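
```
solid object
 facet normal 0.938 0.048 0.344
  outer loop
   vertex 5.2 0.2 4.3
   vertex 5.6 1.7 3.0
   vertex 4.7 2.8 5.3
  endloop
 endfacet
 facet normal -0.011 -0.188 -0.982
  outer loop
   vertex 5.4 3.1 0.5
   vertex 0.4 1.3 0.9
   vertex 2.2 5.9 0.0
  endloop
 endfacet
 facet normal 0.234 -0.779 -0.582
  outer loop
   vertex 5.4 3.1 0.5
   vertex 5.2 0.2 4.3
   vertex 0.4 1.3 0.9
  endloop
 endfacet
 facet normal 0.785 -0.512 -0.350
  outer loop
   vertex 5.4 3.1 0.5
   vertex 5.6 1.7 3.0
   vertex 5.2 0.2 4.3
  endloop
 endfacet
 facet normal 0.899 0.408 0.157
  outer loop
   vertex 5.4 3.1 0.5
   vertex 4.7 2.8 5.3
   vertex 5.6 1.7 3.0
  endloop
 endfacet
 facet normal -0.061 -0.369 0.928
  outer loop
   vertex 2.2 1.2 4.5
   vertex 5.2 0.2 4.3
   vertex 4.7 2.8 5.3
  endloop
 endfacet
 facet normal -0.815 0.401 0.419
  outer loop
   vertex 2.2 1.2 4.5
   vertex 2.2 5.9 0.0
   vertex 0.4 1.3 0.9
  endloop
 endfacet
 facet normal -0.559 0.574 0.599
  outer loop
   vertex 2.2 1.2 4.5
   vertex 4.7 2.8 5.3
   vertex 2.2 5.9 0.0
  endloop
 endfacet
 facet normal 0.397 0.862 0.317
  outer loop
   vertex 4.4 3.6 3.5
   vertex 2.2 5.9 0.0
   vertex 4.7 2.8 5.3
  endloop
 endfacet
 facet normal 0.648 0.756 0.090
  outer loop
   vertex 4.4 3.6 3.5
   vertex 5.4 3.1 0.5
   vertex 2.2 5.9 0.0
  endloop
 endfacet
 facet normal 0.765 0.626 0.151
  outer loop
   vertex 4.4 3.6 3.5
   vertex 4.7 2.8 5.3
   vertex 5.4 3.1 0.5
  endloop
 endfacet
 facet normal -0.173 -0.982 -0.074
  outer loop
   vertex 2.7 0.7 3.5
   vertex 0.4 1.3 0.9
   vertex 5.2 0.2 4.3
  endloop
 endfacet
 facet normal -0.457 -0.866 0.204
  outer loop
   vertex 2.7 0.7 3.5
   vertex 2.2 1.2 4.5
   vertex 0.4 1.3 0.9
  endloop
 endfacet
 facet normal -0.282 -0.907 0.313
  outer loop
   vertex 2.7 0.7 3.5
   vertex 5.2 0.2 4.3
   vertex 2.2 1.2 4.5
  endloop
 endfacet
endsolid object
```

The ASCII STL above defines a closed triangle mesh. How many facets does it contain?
14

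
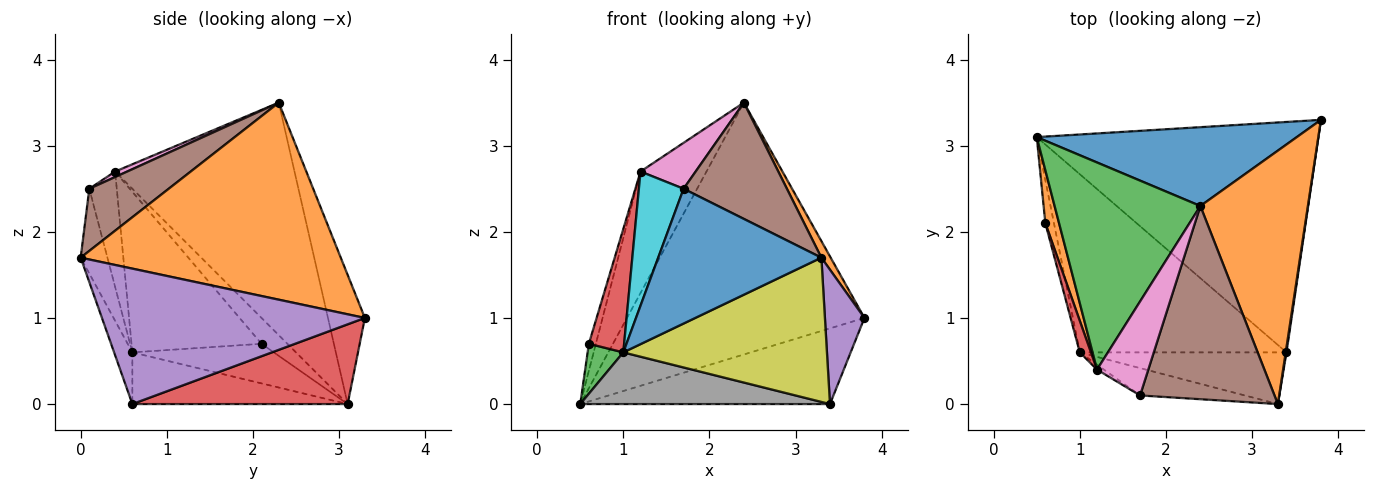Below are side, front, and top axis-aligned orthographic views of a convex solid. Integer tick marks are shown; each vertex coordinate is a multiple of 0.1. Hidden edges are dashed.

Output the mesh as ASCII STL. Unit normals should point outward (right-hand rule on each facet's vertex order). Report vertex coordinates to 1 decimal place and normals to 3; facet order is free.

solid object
 facet normal -0.147 0.944 0.295
  outer loop
   vertex 2.4 2.3 3.5
   vertex 3.8 3.3 1.0
   vertex 0.5 3.1 0.0
  endloop
 endfacet
 facet normal 0.877 -0.031 0.479
  outer loop
   vertex 2.4 2.3 3.5
   vertex 3.3 0.0 1.7
   vertex 3.8 3.3 1.0
  endloop
 endfacet
 facet normal -0.809 0.297 0.507
  outer loop
   vertex 1.2 0.4 2.7
   vertex 2.4 2.3 3.5
   vertex 0.5 3.1 0.0
  endloop
 endfacet
 facet normal 0.260 0.301 -0.917
  outer loop
   vertex 3.4 0.6 0.0
   vertex 0.5 3.1 0.0
   vertex 3.8 3.3 1.0
  endloop
 endfacet
 facet normal 0.989 -0.149 0.006
  outer loop
   vertex 3.4 0.6 0.0
   vertex 3.8 3.3 1.0
   vertex 3.3 0.0 1.7
  endloop
 endfacet
 facet normal 0.368 -0.479 0.797
  outer loop
   vertex 1.7 0.1 2.5
   vertex 3.3 0.0 1.7
   vertex 2.4 2.3 3.5
  endloop
 endfacet
 facet normal 0.096 -0.437 0.894
  outer loop
   vertex 1.7 0.1 2.5
   vertex 2.4 2.3 3.5
   vertex 1.2 0.4 2.7
  endloop
 endfacet
 facet normal -0.233 -0.271 -0.934
  outer loop
   vertex 1.0 0.6 0.6
   vertex 0.5 3.1 0.0
   vertex 3.4 0.6 0.0
  endloop
 endfacet
 facet normal -0.084 -0.938 -0.336
  outer loop
   vertex 1.0 0.6 0.6
   vertex 3.4 0.6 0.0
   vertex 3.3 0.0 1.7
  endloop
 endfacet
 facet normal -0.523 -0.852 -0.031
  outer loop
   vertex 1.0 0.6 0.6
   vertex 1.7 0.1 2.5
   vertex 1.2 0.4 2.7
  endloop
 endfacet
 facet normal -0.159 -0.968 -0.196
  outer loop
   vertex 1.0 0.6 0.6
   vertex 3.3 0.0 1.7
   vertex 1.7 0.1 2.5
  endloop
 endfacet
 facet normal -0.859 0.233 0.456
  outer loop
   vertex 0.6 2.1 0.7
   vertex 1.2 0.4 2.7
   vertex 0.5 3.1 0.0
  endloop
 endfacet
 facet normal -0.949 -0.239 -0.206
  outer loop
   vertex 0.6 2.1 0.7
   vertex 0.5 3.1 0.0
   vertex 1.0 0.6 0.6
  endloop
 endfacet
 facet normal -0.963 -0.261 0.067
  outer loop
   vertex 0.6 2.1 0.7
   vertex 1.0 0.6 0.6
   vertex 1.2 0.4 2.7
  endloop
 endfacet
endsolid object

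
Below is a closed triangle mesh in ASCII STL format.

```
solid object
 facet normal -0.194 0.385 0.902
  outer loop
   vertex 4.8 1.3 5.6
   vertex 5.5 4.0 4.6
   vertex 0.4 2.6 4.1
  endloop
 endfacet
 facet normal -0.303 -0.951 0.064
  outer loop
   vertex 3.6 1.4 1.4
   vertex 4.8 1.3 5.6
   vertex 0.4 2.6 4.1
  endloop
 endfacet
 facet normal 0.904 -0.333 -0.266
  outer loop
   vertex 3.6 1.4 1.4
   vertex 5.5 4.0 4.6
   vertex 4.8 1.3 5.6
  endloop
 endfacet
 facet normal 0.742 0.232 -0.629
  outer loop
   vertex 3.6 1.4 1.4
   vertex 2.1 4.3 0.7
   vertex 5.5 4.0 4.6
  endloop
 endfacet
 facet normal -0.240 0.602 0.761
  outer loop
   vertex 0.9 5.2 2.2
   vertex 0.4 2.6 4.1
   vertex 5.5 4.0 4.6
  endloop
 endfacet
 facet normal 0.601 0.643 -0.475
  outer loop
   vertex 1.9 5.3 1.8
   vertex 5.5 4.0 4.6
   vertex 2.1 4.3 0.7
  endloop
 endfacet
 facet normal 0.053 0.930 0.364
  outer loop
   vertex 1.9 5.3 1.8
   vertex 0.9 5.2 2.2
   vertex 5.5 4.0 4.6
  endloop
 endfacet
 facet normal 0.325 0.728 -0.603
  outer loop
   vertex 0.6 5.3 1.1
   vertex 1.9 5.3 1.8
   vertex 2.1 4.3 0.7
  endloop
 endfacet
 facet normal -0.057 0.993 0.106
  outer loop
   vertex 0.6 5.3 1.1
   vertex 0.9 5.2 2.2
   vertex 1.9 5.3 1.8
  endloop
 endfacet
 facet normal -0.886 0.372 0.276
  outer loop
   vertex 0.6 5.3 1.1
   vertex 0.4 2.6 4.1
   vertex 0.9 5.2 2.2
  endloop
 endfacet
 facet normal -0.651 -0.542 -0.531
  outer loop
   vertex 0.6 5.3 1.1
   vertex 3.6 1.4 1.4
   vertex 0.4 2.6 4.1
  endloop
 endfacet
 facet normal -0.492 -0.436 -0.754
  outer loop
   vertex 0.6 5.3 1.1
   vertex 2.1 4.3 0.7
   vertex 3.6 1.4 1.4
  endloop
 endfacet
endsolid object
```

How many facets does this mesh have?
12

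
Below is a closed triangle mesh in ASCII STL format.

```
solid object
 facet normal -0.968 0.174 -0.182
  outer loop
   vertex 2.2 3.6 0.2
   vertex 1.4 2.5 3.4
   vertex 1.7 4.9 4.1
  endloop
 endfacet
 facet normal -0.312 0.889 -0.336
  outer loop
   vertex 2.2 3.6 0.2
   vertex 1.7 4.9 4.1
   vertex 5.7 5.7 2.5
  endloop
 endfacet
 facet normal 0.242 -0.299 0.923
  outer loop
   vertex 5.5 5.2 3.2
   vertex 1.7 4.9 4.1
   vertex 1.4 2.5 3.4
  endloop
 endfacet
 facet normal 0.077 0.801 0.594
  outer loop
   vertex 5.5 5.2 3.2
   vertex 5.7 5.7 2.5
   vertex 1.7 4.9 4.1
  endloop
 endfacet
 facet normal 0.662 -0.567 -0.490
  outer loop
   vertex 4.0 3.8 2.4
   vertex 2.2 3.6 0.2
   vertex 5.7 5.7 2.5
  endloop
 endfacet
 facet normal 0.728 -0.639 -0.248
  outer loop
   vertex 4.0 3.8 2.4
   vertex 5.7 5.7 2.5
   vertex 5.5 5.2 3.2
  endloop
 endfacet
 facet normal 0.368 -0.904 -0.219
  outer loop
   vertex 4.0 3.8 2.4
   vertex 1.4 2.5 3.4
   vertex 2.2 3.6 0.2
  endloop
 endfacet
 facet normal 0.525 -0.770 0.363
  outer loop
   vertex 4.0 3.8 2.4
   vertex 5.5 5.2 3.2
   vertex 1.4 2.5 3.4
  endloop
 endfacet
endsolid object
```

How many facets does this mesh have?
8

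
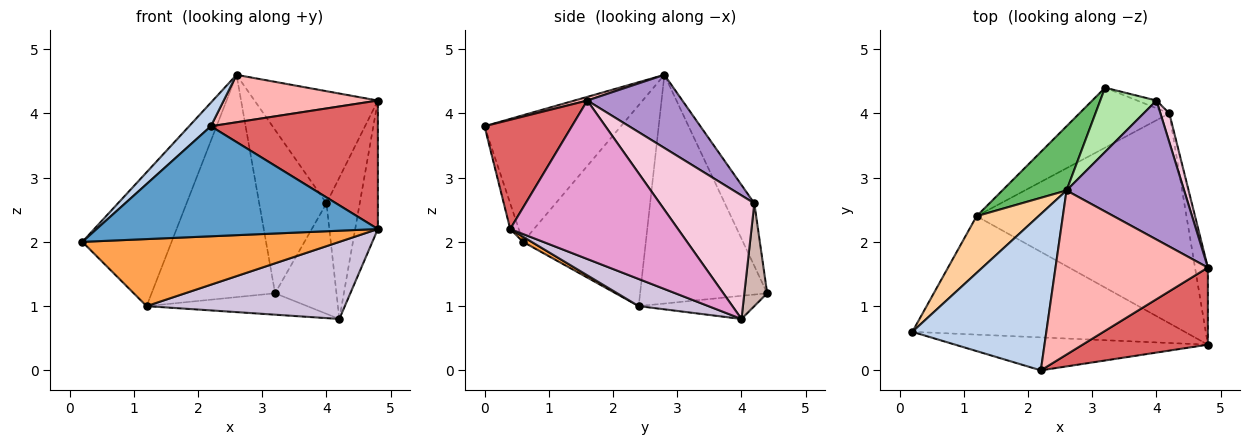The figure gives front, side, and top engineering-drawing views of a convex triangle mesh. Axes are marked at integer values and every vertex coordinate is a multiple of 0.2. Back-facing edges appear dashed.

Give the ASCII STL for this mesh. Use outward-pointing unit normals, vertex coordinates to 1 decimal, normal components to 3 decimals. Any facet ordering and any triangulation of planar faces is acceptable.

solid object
 facet normal -0.029 -0.958 -0.287
  outer loop
   vertex 2.2 0.0 3.8
   vertex 0.2 0.6 2.0
   vertex 4.8 0.4 2.2
  endloop
 endfacet
 facet normal -0.683 -0.109 0.722
  outer loop
   vertex 2.2 0.0 3.8
   vertex 2.6 2.8 4.6
   vertex 0.2 0.6 2.0
  endloop
 endfacet
 facet normal 0.016 -0.493 -0.870
  outer loop
   vertex 1.2 2.4 1.0
   vertex 4.8 0.4 2.2
   vertex 0.2 0.6 2.0
  endloop
 endfacet
 facet normal -0.785 0.570 0.242
  outer loop
   vertex 1.2 2.4 1.0
   vertex 0.2 0.6 2.0
   vertex 2.6 2.8 4.6
  endloop
 endfacet
 facet normal -0.703 0.683 0.197
  outer loop
   vertex 1.2 2.4 1.0
   vertex 2.6 2.8 4.6
   vertex 3.2 4.4 1.2
  endloop
 endfacet
 facet normal -0.378 0.862 0.339
  outer loop
   vertex 4.0 4.2 2.6
   vertex 3.2 4.4 1.2
   vertex 2.6 2.8 4.6
  endloop
 endfacet
 facet normal 0.409 -0.782 0.469
  outer loop
   vertex 4.8 1.6 4.2
   vertex 2.2 0.0 3.8
   vertex 4.8 0.4 2.2
  endloop
 endfacet
 facet normal 0.023 -0.278 0.960
  outer loop
   vertex 4.8 1.6 4.2
   vertex 2.6 2.8 4.6
   vertex 2.2 0.0 3.8
  endloop
 endfacet
 facet normal 0.436 0.565 0.701
  outer loop
   vertex 4.8 1.6 4.2
   vertex 4.0 4.2 2.6
   vertex 2.6 2.8 4.6
  endloop
 endfacet
 facet normal 0.120 -0.342 -0.932
  outer loop
   vertex 4.2 4.0 0.8
   vertex 4.8 0.4 2.2
   vertex 1.2 2.4 1.0
  endloop
 endfacet
 facet normal -0.235 0.327 -0.915
  outer loop
   vertex 4.2 4.0 0.8
   vertex 1.2 2.4 1.0
   vertex 3.2 4.4 1.2
  endloop
 endfacet
 facet normal 0.348 0.935 -0.065
  outer loop
   vertex 4.2 4.0 0.8
   vertex 3.2 4.4 1.2
   vertex 4.0 4.2 2.6
  endloop
 endfacet
 facet normal 0.988 0.133 -0.080
  outer loop
   vertex 4.2 4.0 0.8
   vertex 4.8 1.6 4.2
   vertex 4.8 0.4 2.2
  endloop
 endfacet
 facet normal 0.941 0.331 0.068
  outer loop
   vertex 4.2 4.0 0.8
   vertex 4.0 4.2 2.6
   vertex 4.8 1.6 4.2
  endloop
 endfacet
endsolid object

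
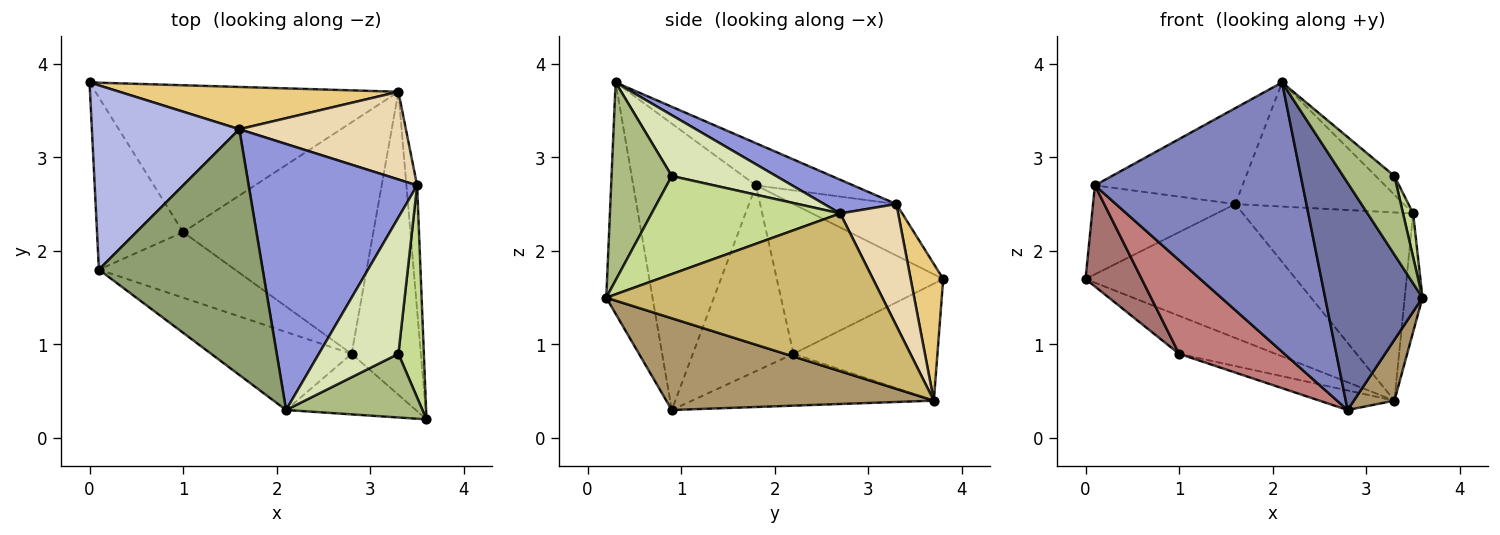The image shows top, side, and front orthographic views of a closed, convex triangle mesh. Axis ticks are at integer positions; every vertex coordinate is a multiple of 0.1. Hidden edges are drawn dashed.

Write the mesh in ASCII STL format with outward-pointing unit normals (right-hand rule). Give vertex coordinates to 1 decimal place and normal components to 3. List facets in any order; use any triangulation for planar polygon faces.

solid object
 facet normal -0.417 -0.878 -0.234
  outer loop
   vertex 2.8 0.9 0.3
   vertex 3.6 0.2 1.5
   vertex 2.1 0.3 3.8
  endloop
 endfacet
 facet normal -0.494 -0.835 -0.242
  outer loop
   vertex 0.1 1.8 2.7
   vertex 2.8 0.9 0.3
   vertex 2.1 0.3 3.8
  endloop
 endfacet
 facet normal 0.178 0.416 0.892
  outer loop
   vertex 1.6 3.3 2.5
   vertex 2.1 0.3 3.8
   vertex 3.5 2.7 2.4
  endloop
 endfacet
 facet normal -0.300 0.415 0.859
  outer loop
   vertex 1.6 3.3 2.5
   vertex 0.0 3.8 1.7
   vertex 0.1 1.8 2.7
  endloop
 endfacet
 facet normal -0.233 0.354 0.906
  outer loop
   vertex 1.6 3.3 2.5
   vertex 0.1 1.8 2.7
   vertex 2.1 0.3 3.8
  endloop
 endfacet
 facet normal 0.674 -0.574 0.465
  outer loop
   vertex 3.3 0.9 2.8
   vertex 2.1 0.3 3.8
   vertex 3.6 0.2 1.5
  endloop
 endfacet
 facet normal 0.967 -0.052 0.251
  outer loop
   vertex 3.3 0.9 2.8
   vertex 3.6 0.2 1.5
   vertex 3.5 2.7 2.4
  endloop
 endfacet
 facet normal 0.604 0.108 0.790
  outer loop
   vertex 3.3 0.9 2.8
   vertex 3.5 2.7 2.4
   vertex 2.1 0.3 3.8
  endloop
 endfacet
 facet normal 0.792 -0.120 -0.598
  outer loop
   vertex 3.3 3.7 0.4
   vertex 3.6 0.2 1.5
   vertex 2.8 0.9 0.3
  endloop
 endfacet
 facet normal 0.996 0.064 -0.068
  outer loop
   vertex 3.3 3.7 0.4
   vertex 3.5 2.7 2.4
   vertex 3.6 0.2 1.5
  endloop
 endfacet
 facet normal 0.146 0.943 0.298
  outer loop
   vertex 3.3 3.7 0.4
   vertex 0.0 3.8 1.7
   vertex 1.6 3.3 2.5
  endloop
 endfacet
 facet normal 0.295 0.866 0.404
  outer loop
   vertex 3.3 3.7 0.4
   vertex 1.6 3.3 2.5
   vertex 3.5 2.7 2.4
  endloop
 endfacet
 facet normal -0.832 -0.281 -0.478
  outer loop
   vertex 1.0 2.2 0.9
   vertex 0.1 1.8 2.7
   vertex 0.0 3.8 1.7
  endloop
 endfacet
 facet normal -0.616 -0.645 -0.452
  outer loop
   vertex 1.0 2.2 0.9
   vertex 2.8 0.9 0.3
   vertex 0.1 1.8 2.7
  endloop
 endfacet
 facet normal -0.350 0.235 -0.907
  outer loop
   vertex 1.0 2.2 0.9
   vertex 0.0 3.8 1.7
   vertex 3.3 3.7 0.4
  endloop
 endfacet
 facet normal -0.262 0.081 -0.962
  outer loop
   vertex 1.0 2.2 0.9
   vertex 3.3 3.7 0.4
   vertex 2.8 0.9 0.3
  endloop
 endfacet
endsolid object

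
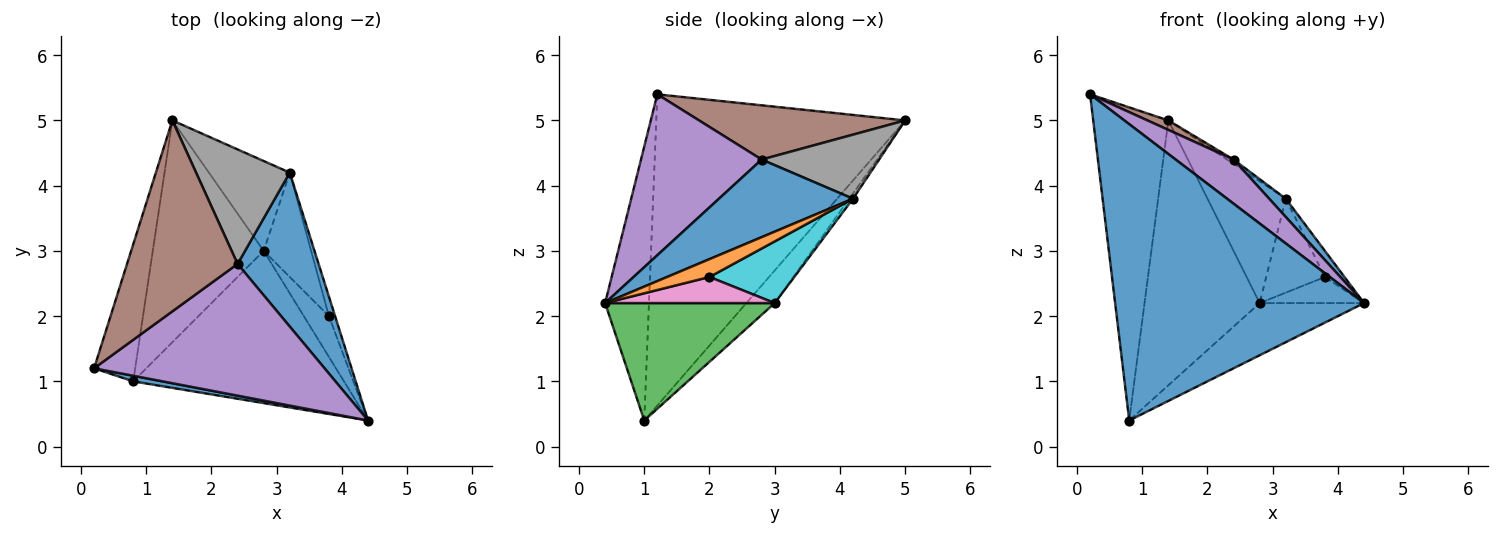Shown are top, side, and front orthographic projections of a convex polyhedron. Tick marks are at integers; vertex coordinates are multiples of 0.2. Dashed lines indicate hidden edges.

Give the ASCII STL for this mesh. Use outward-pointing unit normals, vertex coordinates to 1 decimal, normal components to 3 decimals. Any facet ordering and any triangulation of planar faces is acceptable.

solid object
 facet normal -0.173 -0.985 0.019
  outer loop
   vertex 0.8 1.0 0.4
   vertex 4.4 0.4 2.2
   vertex 0.2 1.2 5.4
  endloop
 endfacet
 facet normal -0.950 0.287 -0.125
  outer loop
   vertex 0.8 1.0 0.4
   vertex 0.2 1.2 5.4
   vertex 1.4 5.0 5.0
  endloop
 endfacet
 facet normal 0.466 0.287 -0.837
  outer loop
   vertex 2.8 3.0 2.2
   vertex 4.4 0.4 2.2
   vertex 0.8 1.0 0.4
  endloop
 endfacet
 facet normal -0.186 0.753 -0.631
  outer loop
   vertex 2.8 3.0 2.2
   vertex 0.8 1.0 0.4
   vertex 1.4 5.0 5.0
  endloop
 endfacet
 facet normal 0.552 -0.265 0.791
  outer loop
   vertex 2.4 2.8 4.4
   vertex 0.2 1.2 5.4
   vertex 4.4 0.4 2.2
  endloop
 endfacet
 facet normal 0.440 -0.045 0.897
  outer loop
   vertex 2.4 2.8 4.4
   vertex 1.4 5.0 5.0
   vertex 0.2 1.2 5.4
  endloop
 endfacet
 facet normal 0.659 0.405 -0.634
  outer loop
   vertex 3.8 2.0 2.6
   vertex 4.4 0.4 2.2
   vertex 2.8 3.0 2.2
  endloop
 endfacet
 facet normal 0.564 0.031 0.825
  outer loop
   vertex 3.2 4.2 3.8
   vertex 1.4 5.0 5.0
   vertex 2.4 2.8 4.4
  endloop
 endfacet
 facet normal -0.038 0.804 -0.593
  outer loop
   vertex 3.2 4.2 3.8
   vertex 2.8 3.0 2.2
   vertex 1.4 5.0 5.0
  endloop
 endfacet
 facet normal 0.695 0.481 -0.535
  outer loop
   vertex 3.2 4.2 3.8
   vertex 3.8 2.0 2.6
   vertex 2.8 3.0 2.2
  endloop
 endfacet
 facet normal 0.689 -0.085 0.720
  outer loop
   vertex 3.2 4.2 3.8
   vertex 2.4 2.8 4.4
   vertex 4.4 0.4 2.2
  endloop
 endfacet
 facet normal 0.866 0.400 -0.300
  outer loop
   vertex 3.2 4.2 3.8
   vertex 4.4 0.4 2.2
   vertex 3.8 2.0 2.6
  endloop
 endfacet
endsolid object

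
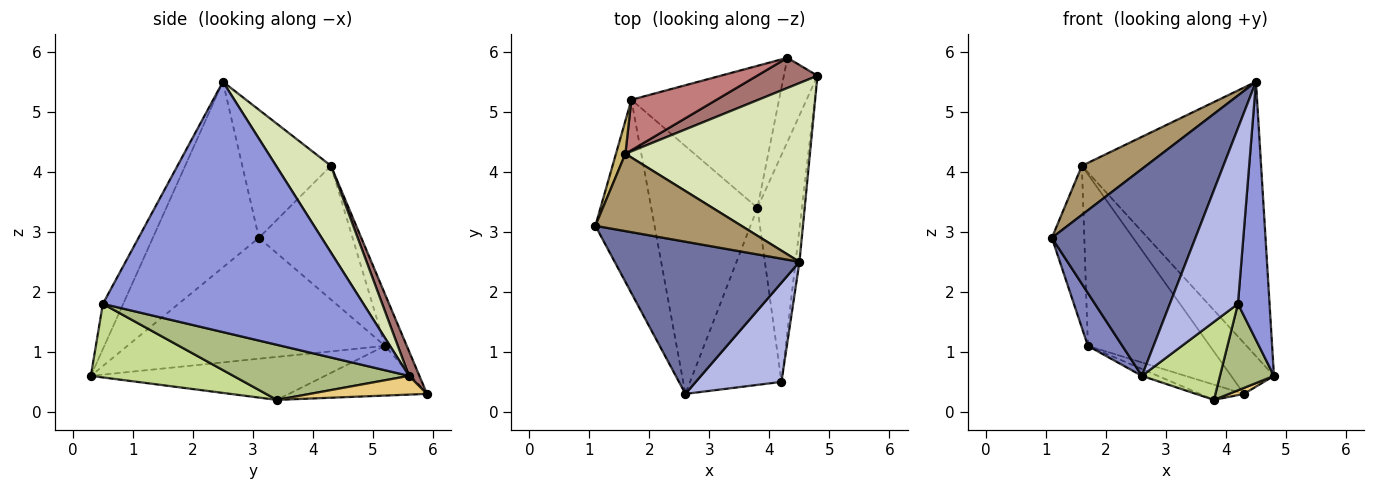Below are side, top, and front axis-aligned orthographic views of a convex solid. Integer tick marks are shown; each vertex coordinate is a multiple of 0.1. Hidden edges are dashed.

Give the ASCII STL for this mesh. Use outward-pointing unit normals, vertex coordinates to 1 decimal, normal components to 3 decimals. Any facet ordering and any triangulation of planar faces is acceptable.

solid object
 facet normal -0.511 -0.692 0.509
  outer loop
   vertex 4.5 2.5 5.5
   vertex 1.1 3.1 2.9
   vertex 2.6 0.3 0.6
  endloop
 endfacet
 facet normal -0.892 -0.119 -0.436
  outer loop
   vertex 1.7 5.2 1.1
   vertex 2.6 0.3 0.6
   vertex 1.1 3.1 2.9
  endloop
 endfacet
 facet normal 0.993 -0.120 -0.015
  outer loop
   vertex 4.2 0.5 1.8
   vertex 4.8 5.6 0.6
   vertex 4.5 2.5 5.5
  endloop
 endfacet
 facet normal -0.252 -0.843 0.476
  outer loop
   vertex 4.2 0.5 1.8
   vertex 4.5 2.5 5.5
   vertex 2.6 0.3 0.6
  endloop
 endfacet
 facet normal -0.375 0.026 -0.927
  outer loop
   vertex 3.8 3.4 0.2
   vertex 2.6 0.3 0.6
   vertex 1.7 5.2 1.1
  endloop
 endfacet
 facet normal 0.757 -0.233 -0.611
  outer loop
   vertex 3.8 3.4 0.2
   vertex 4.8 5.6 0.6
   vertex 4.2 0.5 1.8
  endloop
 endfacet
 facet normal 0.593 -0.325 -0.737
  outer loop
   vertex 3.8 3.4 0.2
   vertex 4.2 0.5 1.8
   vertex 2.6 0.3 0.6
  endloop
 endfacet
 facet normal 0.249 0.812 0.529
  outer loop
   vertex 1.6 4.3 4.1
   vertex 4.5 2.5 5.5
   vertex 4.8 5.6 0.6
  endloop
 endfacet
 facet normal -0.595 -0.431 0.679
  outer loop
   vertex 1.6 4.3 4.1
   vertex 1.1 3.1 2.9
   vertex 4.5 2.5 5.5
  endloop
 endfacet
 facet normal -0.943 0.326 0.066
  outer loop
   vertex 1.6 4.3 4.1
   vertex 1.7 5.2 1.1
   vertex 1.1 3.1 2.9
  endloop
 endfacet
 facet normal 0.486 -0.062 -0.872
  outer loop
   vertex 4.3 5.9 0.3
   vertex 4.8 5.6 0.6
   vertex 3.8 3.4 0.2
  endloop
 endfacet
 facet normal -0.317 0.101 -0.943
  outer loop
   vertex 4.3 5.9 0.3
   vertex 3.8 3.4 0.2
   vertex 1.7 5.2 1.1
  endloop
 endfacet
 facet normal 0.205 0.841 0.500
  outer loop
   vertex 4.3 5.9 0.3
   vertex 1.6 4.3 4.1
   vertex 4.8 5.6 0.6
  endloop
 endfacet
 facet normal -0.169 0.946 0.278
  outer loop
   vertex 4.3 5.9 0.3
   vertex 1.7 5.2 1.1
   vertex 1.6 4.3 4.1
  endloop
 endfacet
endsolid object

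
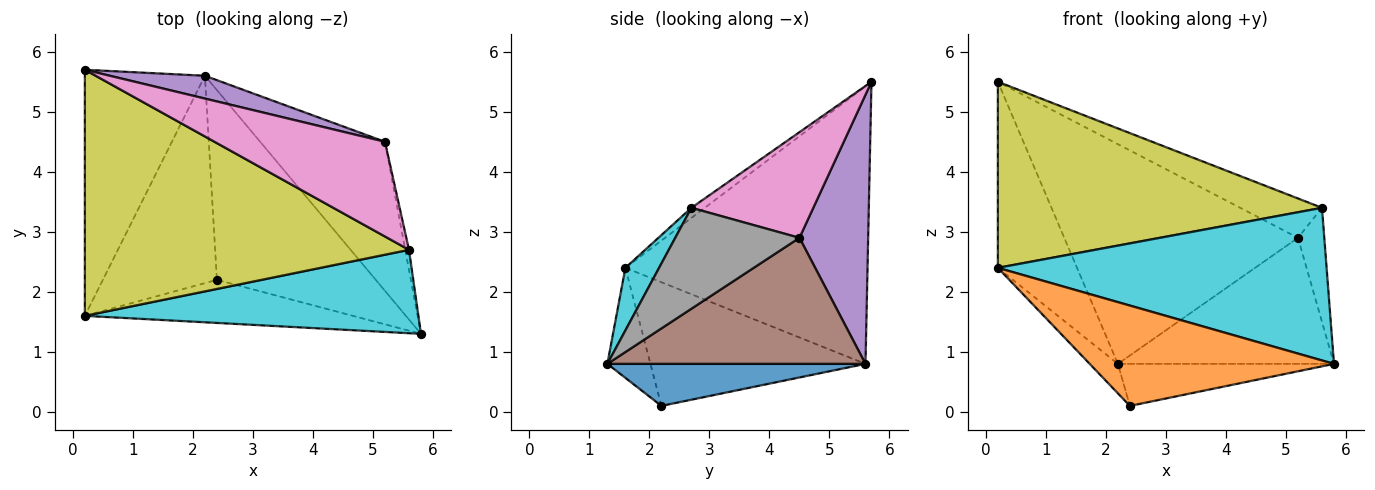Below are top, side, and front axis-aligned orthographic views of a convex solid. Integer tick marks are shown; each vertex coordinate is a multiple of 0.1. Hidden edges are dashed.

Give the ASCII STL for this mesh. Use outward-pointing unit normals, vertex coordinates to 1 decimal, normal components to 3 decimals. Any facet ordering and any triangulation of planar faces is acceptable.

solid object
 facet normal 0.250 0.209 -0.945
  outer loop
   vertex 2.2 5.6 0.8
   vertex 5.8 1.3 0.8
   vertex 2.4 2.2 0.1
  endloop
 endfacet
 facet normal -0.160 -0.907 -0.390
  outer loop
   vertex 0.2 1.6 2.4
   vertex 2.4 2.2 0.1
   vertex 5.8 1.3 0.8
  endloop
 endfacet
 facet normal -0.879 0.287 -0.380
  outer loop
   vertex 0.2 1.6 2.4
   vertex 0.2 5.7 5.5
   vertex 2.2 5.6 0.8
  endloop
 endfacet
 facet normal -0.732 0.096 -0.675
  outer loop
   vertex 0.2 1.6 2.4
   vertex 2.2 5.6 0.8
   vertex 2.4 2.2 0.1
  endloop
 endfacet
 facet normal 0.281 0.955 0.099
  outer loop
   vertex 5.2 4.5 2.9
   vertex 2.2 5.6 0.8
   vertex 0.2 5.7 5.5
  endloop
 endfacet
 facet normal 0.611 0.511 -0.605
  outer loop
   vertex 5.2 4.5 2.9
   vertex 5.8 1.3 0.8
   vertex 2.2 5.6 0.8
  endloop
 endfacet
 facet normal 0.497 0.333 0.801
  outer loop
   vertex 5.6 2.7 3.4
   vertex 5.2 4.5 2.9
   vertex 0.2 5.7 5.5
  endloop
 endfacet
 facet normal 0.978 0.207 -0.036
  outer loop
   vertex 5.6 2.7 3.4
   vertex 5.8 1.3 0.8
   vertex 5.2 4.5 2.9
  endloop
 endfacet
 facet normal -0.025 -0.603 0.797
  outer loop
   vertex 5.6 2.7 3.4
   vertex 0.2 5.7 5.5
   vertex 0.2 1.6 2.4
  endloop
 endfacet
 facet normal 0.090 -0.874 0.478
  outer loop
   vertex 5.6 2.7 3.4
   vertex 0.2 1.6 2.4
   vertex 5.8 1.3 0.8
  endloop
 endfacet
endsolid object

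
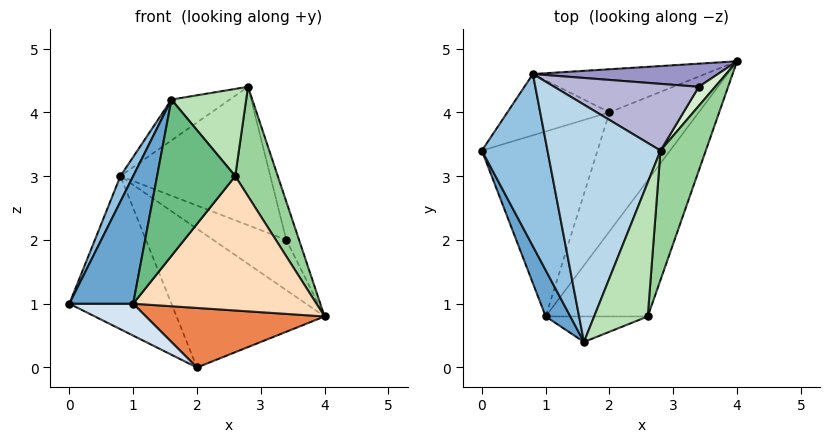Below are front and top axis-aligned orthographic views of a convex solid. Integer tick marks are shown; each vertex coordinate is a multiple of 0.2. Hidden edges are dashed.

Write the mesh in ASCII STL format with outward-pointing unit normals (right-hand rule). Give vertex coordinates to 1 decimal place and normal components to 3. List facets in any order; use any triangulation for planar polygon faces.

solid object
 facet normal -0.926 -0.356 0.129
  outer loop
   vertex 1.0 0.8 1.0
   vertex 1.6 0.4 4.2
   vertex 0.0 3.4 1.0
  endloop
 endfacet
 facet normal -0.914 -0.059 0.401
  outer loop
   vertex 0.8 4.6 3.0
   vertex 0.0 3.4 1.0
   vertex 1.6 0.4 4.2
  endloop
 endfacet
 facet normal -0.507 0.146 0.849
  outer loop
   vertex 0.8 4.6 3.0
   vertex 1.6 0.4 4.2
   vertex 2.8 3.4 4.4
  endloop
 endfacet
 facet normal -0.404 -0.155 -0.901
  outer loop
   vertex 2.0 4.0 0.0
   vertex 1.0 0.8 1.0
   vertex 0.0 3.4 1.0
  endloop
 endfacet
 facet normal 0.473 -0.394 -0.788
  outer loop
   vertex 2.0 4.0 0.0
   vertex 4.0 4.8 0.8
   vertex 1.0 0.8 1.0
  endloop
 endfacet
 facet normal -0.421 0.842 -0.337
  outer loop
   vertex 2.0 4.0 0.0
   vertex 0.0 3.4 1.0
   vertex 0.8 4.6 3.0
  endloop
 endfacet
 facet normal -0.255 0.924 -0.287
  outer loop
   vertex 2.0 4.0 0.0
   vertex 0.8 4.6 3.0
   vertex 4.0 4.8 0.8
  endloop
 endfacet
 facet normal 0.665 -0.525 -0.532
  outer loop
   vertex 2.6 0.8 3.0
   vertex 1.0 0.8 1.0
   vertex 4.0 4.8 0.8
  endloop
 endfacet
 facet normal 0.197 -0.968 -0.158
  outer loop
   vertex 2.6 0.8 3.0
   vertex 1.6 0.4 4.2
   vertex 1.0 0.8 1.0
  endloop
 endfacet
 facet normal 0.950 -0.201 0.238
  outer loop
   vertex 2.6 0.8 3.0
   vertex 4.0 4.8 0.8
   vertex 2.8 3.4 4.4
  endloop
 endfacet
 facet normal 0.774 -0.345 0.530
  outer loop
   vertex 2.6 0.8 3.0
   vertex 2.8 3.4 4.4
   vertex 1.6 0.4 4.2
  endloop
 endfacet
 facet normal 0.286 0.857 0.429
  outer loop
   vertex 3.4 4.4 2.0
   vertex 2.8 3.4 4.4
   vertex 4.0 4.8 0.8
  endloop
 endfacet
 facet normal 0.225 0.885 0.407
  outer loop
   vertex 3.4 4.4 2.0
   vertex 4.0 4.8 0.8
   vertex 0.8 4.6 3.0
  endloop
 endfacet
 facet normal 0.230 0.877 0.423
  outer loop
   vertex 3.4 4.4 2.0
   vertex 0.8 4.6 3.0
   vertex 2.8 3.4 4.4
  endloop
 endfacet
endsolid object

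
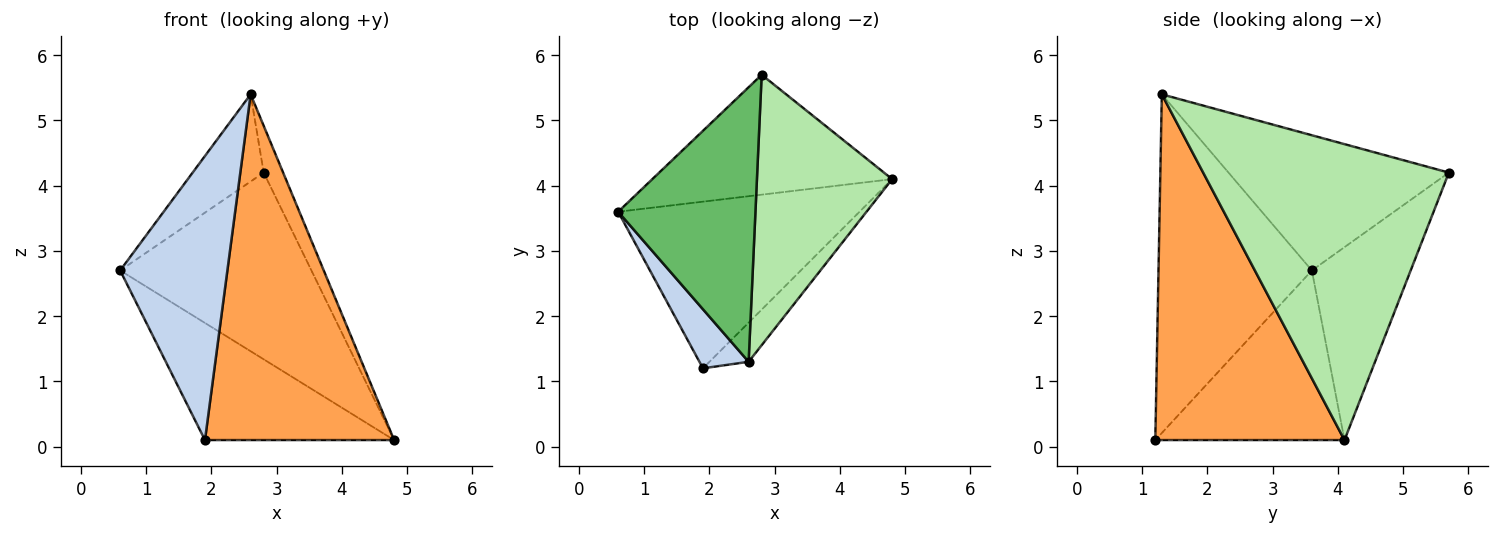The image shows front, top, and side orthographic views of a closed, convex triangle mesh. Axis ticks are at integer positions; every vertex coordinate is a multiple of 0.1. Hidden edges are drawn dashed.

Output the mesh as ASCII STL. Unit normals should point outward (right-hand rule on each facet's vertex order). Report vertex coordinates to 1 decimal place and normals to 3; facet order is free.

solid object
 facet normal -0.498 0.498 -0.709
  outer loop
   vertex 1.9 1.2 0.1
   vertex 0.6 3.6 2.7
   vertex 4.8 4.1 0.1
  endloop
 endfacet
 facet normal -0.814 -0.569 0.118
  outer loop
   vertex 2.6 1.3 5.4
   vertex 0.6 3.6 2.7
   vertex 1.9 1.2 0.1
  endloop
 endfacet
 facet normal 0.705 -0.705 -0.080
  outer loop
   vertex 2.6 1.3 5.4
   vertex 1.9 1.2 0.1
   vertex 4.8 4.1 0.1
  endloop
 endfacet
 facet normal -0.399 0.772 -0.496
  outer loop
   vertex 2.8 5.7 4.2
   vertex 4.8 4.1 0.1
   vertex 0.6 3.6 2.7
  endloop
 endfacet
 facet normal -0.684 0.221 0.695
  outer loop
   vertex 2.8 5.7 4.2
   vertex 0.6 3.6 2.7
   vertex 2.6 1.3 5.4
  endloop
 endfacet
 facet normal 0.907 0.072 0.415
  outer loop
   vertex 2.8 5.7 4.2
   vertex 2.6 1.3 5.4
   vertex 4.8 4.1 0.1
  endloop
 endfacet
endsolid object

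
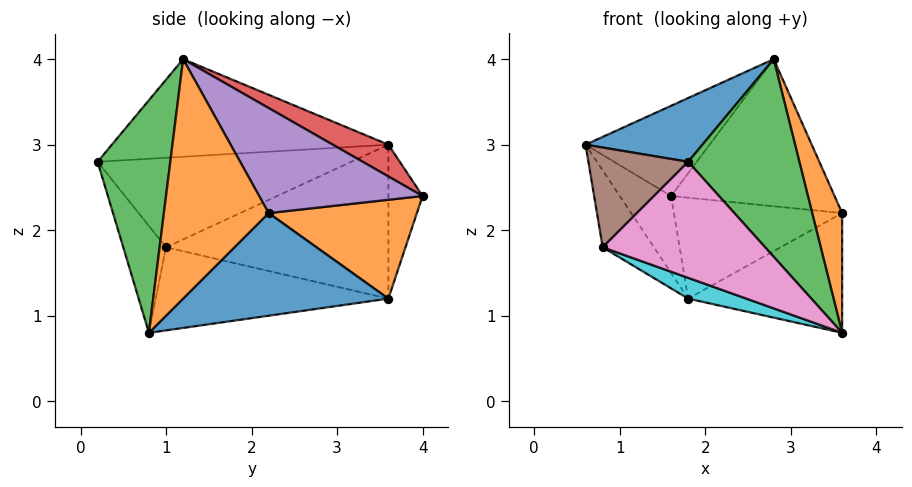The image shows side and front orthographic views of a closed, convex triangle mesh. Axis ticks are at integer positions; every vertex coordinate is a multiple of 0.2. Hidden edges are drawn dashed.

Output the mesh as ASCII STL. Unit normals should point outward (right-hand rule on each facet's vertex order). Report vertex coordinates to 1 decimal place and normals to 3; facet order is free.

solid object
 facet normal -0.622 -0.263 0.737
  outer loop
   vertex 2.8 1.2 4.0
   vertex 0.6 3.6 3.0
   vertex 1.8 0.2 2.8
  endloop
 endfacet
 facet normal 0.927 -0.265 0.265
  outer loop
   vertex 3.6 0.8 0.8
   vertex 3.6 2.2 2.2
   vertex 2.8 1.2 4.0
  endloop
 endfacet
 facet normal 0.532 -0.814 0.235
  outer loop
   vertex 3.6 0.8 0.8
   vertex 2.8 1.2 4.0
   vertex 1.8 0.2 2.8
  endloop
 endfacet
 facet normal 0.251 0.559 0.790
  outer loop
   vertex 1.6 4.0 2.4
   vertex 0.6 3.6 3.0
   vertex 2.8 1.2 4.0
  endloop
 endfacet
 facet normal 0.577 0.577 0.577
  outer loop
   vertex 1.6 4.0 2.4
   vertex 2.8 1.2 4.0
   vertex 3.6 2.2 2.2
  endloop
 endfacet
 facet normal -0.785 -0.309 0.538
  outer loop
   vertex 0.8 1.0 1.8
   vertex 1.8 0.2 2.8
   vertex 0.6 3.6 3.0
  endloop
 endfacet
 facet normal -0.226 -0.858 -0.461
  outer loop
   vertex 0.8 1.0 1.8
   vertex 3.6 0.8 0.8
   vertex 1.8 0.2 2.8
  endloop
 endfacet
 facet normal -0.520 0.780 -0.347
  outer loop
   vertex 1.8 3.6 1.2
   vertex 0.6 3.6 3.0
   vertex 1.6 4.0 2.4
  endloop
 endfacet
 facet normal -0.817 0.189 -0.545
  outer loop
   vertex 1.8 3.6 1.2
   vertex 0.8 1.0 1.8
   vertex 0.6 3.6 3.0
  endloop
 endfacet
 facet normal -0.341 -0.085 -0.936
  outer loop
   vertex 1.8 3.6 1.2
   vertex 3.6 0.8 0.8
   vertex 0.8 1.0 1.8
  endloop
 endfacet
 facet normal 0.686 0.514 -0.514
  outer loop
   vertex 1.8 3.6 1.2
   vertex 3.6 2.2 2.2
   vertex 3.6 0.8 0.8
  endloop
 endfacet
 facet normal 0.655 0.743 -0.139
  outer loop
   vertex 1.8 3.6 1.2
   vertex 1.6 4.0 2.4
   vertex 3.6 2.2 2.2
  endloop
 endfacet
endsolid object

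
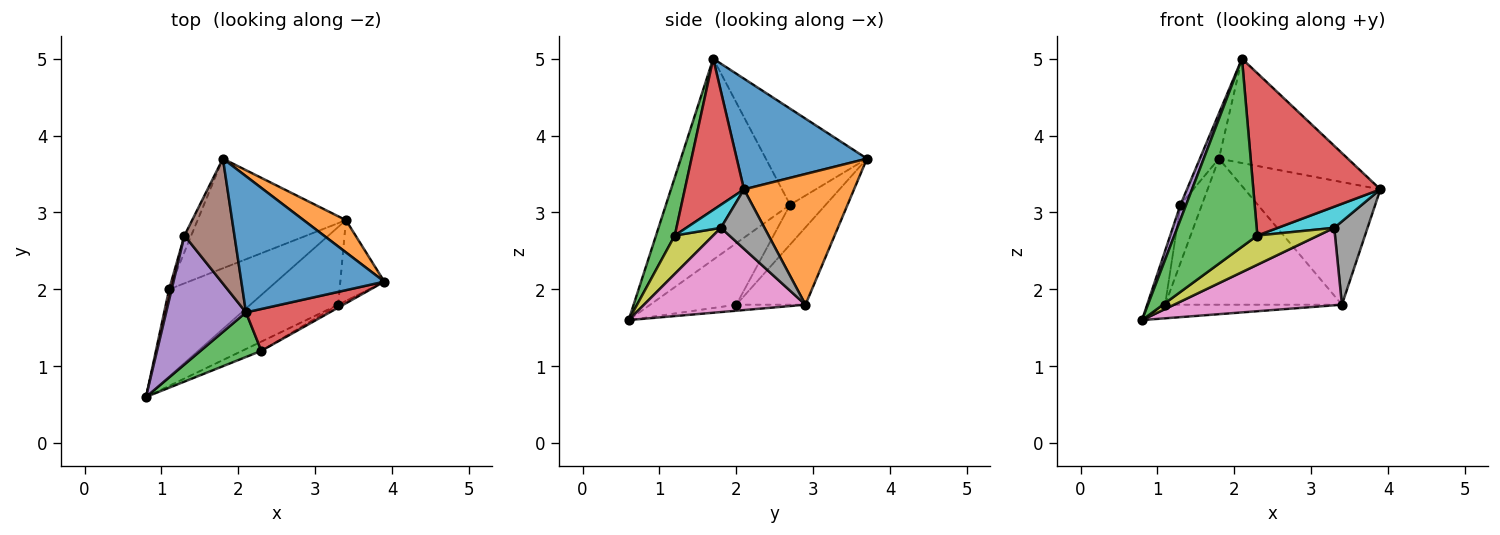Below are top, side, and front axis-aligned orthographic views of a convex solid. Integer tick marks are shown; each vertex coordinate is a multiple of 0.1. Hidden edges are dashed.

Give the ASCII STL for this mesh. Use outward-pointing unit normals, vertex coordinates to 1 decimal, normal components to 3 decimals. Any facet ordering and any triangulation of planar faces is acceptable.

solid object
 facet normal 0.524 0.518 0.676
  outer loop
   vertex 2.1 1.7 5.0
   vertex 3.9 2.1 3.3
   vertex 1.8 3.7 3.7
  endloop
 endfacet
 facet normal 0.618 0.761 0.200
  outer loop
   vertex 3.4 2.9 1.8
   vertex 1.8 3.7 3.7
   vertex 3.9 2.1 3.3
  endloop
 endfacet
 facet normal 0.215 -0.950 0.225
  outer loop
   vertex 2.3 1.2 2.7
   vertex 2.1 1.7 5.0
   vertex 0.8 0.6 1.6
  endloop
 endfacet
 facet normal 0.411 -0.883 0.228
  outer loop
   vertex 2.3 1.2 2.7
   vertex 3.9 2.1 3.3
   vertex 2.1 1.7 5.0
  endloop
 endfacet
 facet normal -0.929 -0.042 0.369
  outer loop
   vertex 1.3 2.7 3.1
   vertex 0.8 0.6 1.6
   vertex 2.1 1.7 5.0
  endloop
 endfacet
 facet normal -0.875 0.165 0.455
  outer loop
   vertex 1.3 2.7 3.1
   vertex 2.1 1.7 5.0
   vertex 1.8 3.7 3.7
  endloop
 endfacet
 facet normal 0.562 -0.584 -0.586
  outer loop
   vertex 3.3 1.8 2.8
   vertex 0.8 0.6 1.6
   vertex 3.4 2.9 1.8
  endloop
 endfacet
 facet normal 0.685 -0.523 -0.507
  outer loop
   vertex 3.3 1.8 2.8
   vertex 3.4 2.9 1.8
   vertex 3.9 2.1 3.3
  endloop
 endfacet
 facet normal 0.516 -0.817 -0.258
  outer loop
   vertex 3.3 1.8 2.8
   vertex 2.3 1.2 2.7
   vertex 0.8 0.6 1.6
  endloop
 endfacet
 facet normal 0.520 -0.847 -0.115
  outer loop
   vertex 3.3 1.8 2.8
   vertex 3.9 2.1 3.3
   vertex 2.3 1.2 2.7
  endloop
 endfacet
 facet normal -0.299 0.763 -0.573
  outer loop
   vertex 1.1 2.0 1.8
   vertex 1.8 3.7 3.7
   vertex 3.4 2.9 1.8
  endloop
 endfacet
 facet normal -0.848 0.511 -0.144
  outer loop
   vertex 1.1 2.0 1.8
   vertex 1.3 2.7 3.1
   vertex 1.8 3.7 3.7
  endloop
 endfacet
 facet normal -0.060 0.154 -0.986
  outer loop
   vertex 1.1 2.0 1.8
   vertex 3.4 2.9 1.8
   vertex 0.8 0.6 1.6
  endloop
 endfacet
 facet normal -0.978 0.204 0.041
  outer loop
   vertex 1.1 2.0 1.8
   vertex 0.8 0.6 1.6
   vertex 1.3 2.7 3.1
  endloop
 endfacet
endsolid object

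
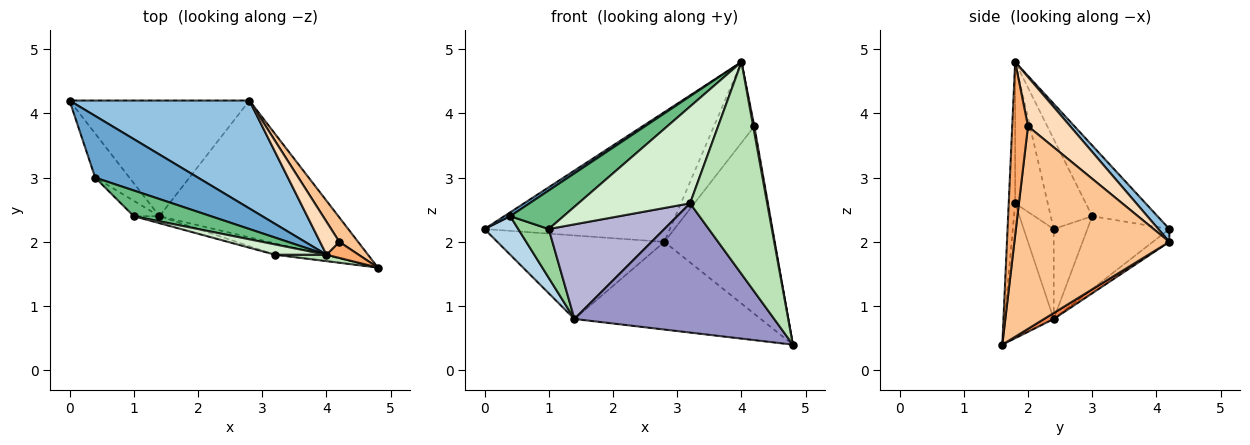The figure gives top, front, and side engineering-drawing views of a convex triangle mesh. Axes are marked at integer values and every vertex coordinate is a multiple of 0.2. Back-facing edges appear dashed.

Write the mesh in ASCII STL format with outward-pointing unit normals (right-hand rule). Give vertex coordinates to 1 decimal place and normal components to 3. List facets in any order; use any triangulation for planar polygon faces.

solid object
 facet normal -0.566 -0.051 0.823
  outer loop
   vertex 0.4 3.0 2.4
   vertex 4.0 1.8 4.8
   vertex 0.0 4.2 2.2
  endloop
 endfacet
 facet normal 0.046 0.768 0.639
  outer loop
   vertex 2.8 4.2 2.0
   vertex 0.0 4.2 2.2
   vertex 4.0 1.8 4.8
  endloop
 endfacet
 facet normal -0.848 -0.349 -0.399
  outer loop
   vertex 1.4 2.4 0.8
   vertex 0.4 3.0 2.4
   vertex 0.0 4.2 2.2
  endloop
 endfacet
 facet normal -0.058 0.585 -0.809
  outer loop
   vertex 1.4 2.4 0.8
   vertex 0.0 4.2 2.2
   vertex 2.8 4.2 2.0
  endloop
 endfacet
 facet normal 0.028 0.539 -0.842
  outer loop
   vertex 1.4 2.4 0.8
   vertex 2.8 4.2 2.0
   vertex 4.8 1.6 0.4
  endloop
 endfacet
 facet normal 0.981 -0.073 0.182
  outer loop
   vertex 4.2 2.0 3.8
   vertex 4.0 1.8 4.8
   vertex 4.8 1.6 0.4
  endloop
 endfacet
 facet normal 0.812 0.578 0.075
  outer loop
   vertex 4.2 2.0 3.8
   vertex 4.8 1.6 0.4
   vertex 2.8 4.2 2.0
  endloop
 endfacet
 facet normal 0.695 0.665 0.272
  outer loop
   vertex 4.2 2.0 3.8
   vertex 2.8 4.2 2.0
   vertex 4.0 1.8 4.8
  endloop
 endfacet
 facet normal -0.543 -0.699 0.466
  outer loop
   vertex 1.0 2.4 2.2
   vertex 4.0 1.8 4.8
   vertex 0.4 3.0 2.4
  endloop
 endfacet
 facet normal -0.725 -0.656 -0.207
  outer loop
   vertex 1.0 2.4 2.2
   vertex 0.4 3.0 2.4
   vertex 1.4 2.4 0.8
  endloop
 endfacet
 facet normal -0.083 -0.996 0.030
  outer loop
   vertex 3.2 1.8 2.6
   vertex 4.8 1.6 0.4
   vertex 4.0 1.8 4.8
  endloop
 endfacet
 facet normal -0.279 -0.955 0.101
  outer loop
   vertex 3.2 1.8 2.6
   vertex 4.0 1.8 4.8
   vertex 1.0 2.4 2.2
  endloop
 endfacet
 facet normal -0.238 -0.968 -0.085
  outer loop
   vertex 3.2 1.8 2.6
   vertex 1.4 2.4 0.8
   vertex 4.8 1.6 0.4
  endloop
 endfacet
 facet normal -0.250 -0.966 -0.072
  outer loop
   vertex 3.2 1.8 2.6
   vertex 1.0 2.4 2.2
   vertex 1.4 2.4 0.8
  endloop
 endfacet
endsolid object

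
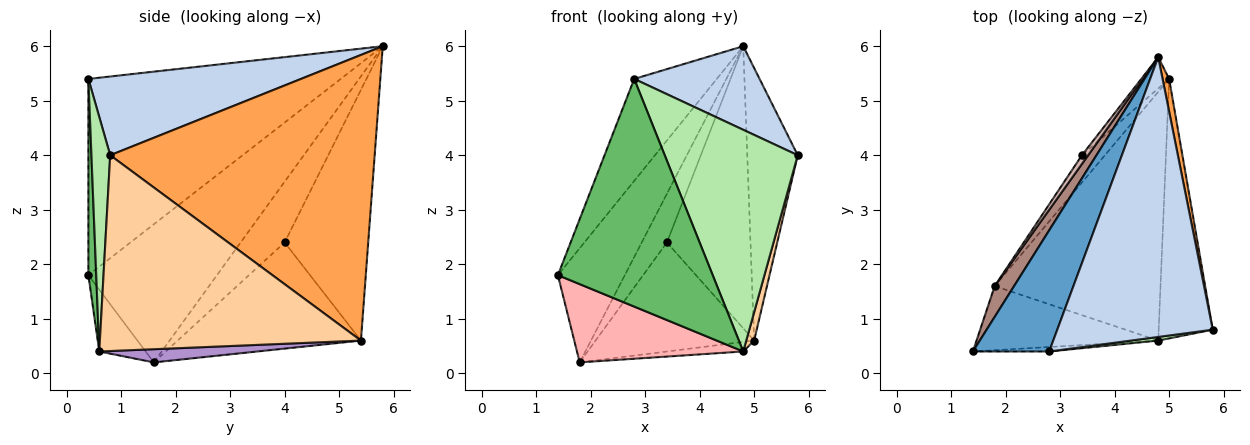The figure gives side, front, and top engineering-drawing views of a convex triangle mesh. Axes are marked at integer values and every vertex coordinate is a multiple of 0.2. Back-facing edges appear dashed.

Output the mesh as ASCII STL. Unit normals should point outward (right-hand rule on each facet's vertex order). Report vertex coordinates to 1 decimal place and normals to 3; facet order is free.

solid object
 facet normal -0.891 0.292 0.347
  outer loop
   vertex 2.8 0.4 5.4
   vertex 4.8 5.8 6.0
   vertex 1.4 0.4 1.8
  endloop
 endfacet
 facet normal 0.437 -0.257 0.862
  outer loop
   vertex 2.8 0.4 5.4
   vertex 5.8 0.8 4.0
   vertex 4.8 5.8 6.0
  endloop
 endfacet
 facet normal 0.982 0.187 0.022
  outer loop
   vertex 5.0 5.4 0.6
   vertex 4.8 5.8 6.0
   vertex 5.8 0.8 4.0
  endloop
 endfacet
 facet normal 0.964 -0.029 -0.266
  outer loop
   vertex 4.8 0.6 0.4
   vertex 5.0 5.4 0.6
   vertex 5.8 0.8 4.0
  endloop
 endfacet
 facet normal 0.051 -0.999 -0.020
  outer loop
   vertex 4.8 0.6 0.4
   vertex 2.8 0.4 5.4
   vertex 1.4 0.4 1.8
  endloop
 endfacet
 facet normal 0.140 -0.990 0.016
  outer loop
   vertex 4.8 0.6 0.4
   vertex 5.8 0.8 4.0
   vertex 2.8 0.4 5.4
  endloop
 endfacet
 facet normal -0.705 0.705 -0.078
  outer loop
   vertex 3.4 4.0 2.4
   vertex 4.8 5.8 6.0
   vertex 5.0 5.4 0.6
  endloop
 endfacet
 facet normal -0.211 -0.756 -0.620
  outer loop
   vertex 1.8 1.6 0.2
   vertex 4.8 0.6 0.4
   vertex 1.4 0.4 1.8
  endloop
 endfacet
 facet normal 0.079 0.038 -0.996
  outer loop
   vertex 1.8 1.6 0.2
   vertex 5.0 5.4 0.6
   vertex 4.8 0.6 0.4
  endloop
 endfacet
 facet normal -0.746 0.646 -0.161
  outer loop
   vertex 1.8 1.6 0.2
   vertex 3.4 4.0 2.4
   vertex 5.0 5.4 0.6
  endloop
 endfacet
 facet normal -0.880 0.458 0.124
  outer loop
   vertex 1.8 1.6 0.2
   vertex 1.4 0.4 1.8
   vertex 4.8 5.8 6.0
  endloop
 endfacet
 facet normal -0.864 0.495 0.089
  outer loop
   vertex 1.8 1.6 0.2
   vertex 4.8 5.8 6.0
   vertex 3.4 4.0 2.4
  endloop
 endfacet
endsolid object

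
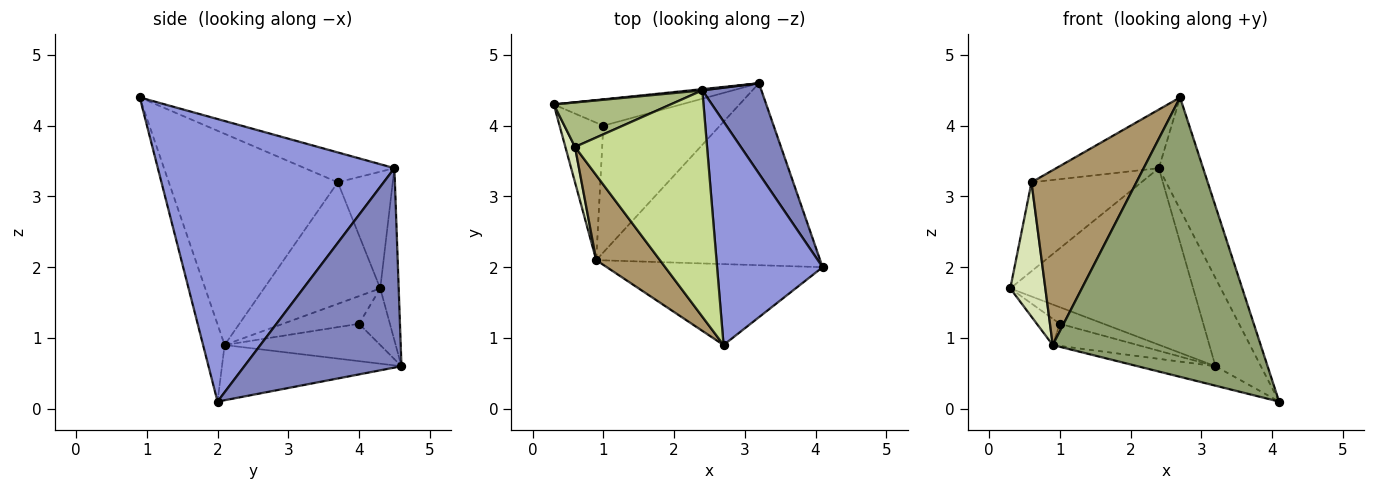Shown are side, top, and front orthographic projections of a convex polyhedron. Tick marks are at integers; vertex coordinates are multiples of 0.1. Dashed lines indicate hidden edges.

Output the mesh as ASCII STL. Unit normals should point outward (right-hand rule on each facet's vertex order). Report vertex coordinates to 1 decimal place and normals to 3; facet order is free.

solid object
 facet normal -0.100 0.995 0.007
  outer loop
   vertex 2.4 4.5 3.4
   vertex 3.2 4.6 0.6
   vertex 0.3 4.3 1.7
  endloop
 endfacet
 facet normal 0.924 0.267 0.274
  outer loop
   vertex 2.4 4.5 3.4
   vertex 4.1 2.0 0.1
   vertex 3.2 4.6 0.6
  endloop
 endfacet
 facet normal 0.923 0.173 0.345
  outer loop
   vertex 2.4 4.5 3.4
   vertex 2.7 0.9 4.4
   vertex 4.1 2.0 0.1
  endloop
 endfacet
 facet normal -0.238 0.103 -0.966
  outer loop
   vertex 0.9 2.1 0.9
   vertex 3.2 4.6 0.6
   vertex 4.1 2.0 0.1
  endloop
 endfacet
 facet normal -0.099 -0.956 -0.277
  outer loop
   vertex 0.9 2.1 0.9
   vertex 4.1 2.0 0.1
   vertex 2.7 0.9 4.4
  endloop
 endfacet
 facet normal -0.408 0.816 0.408
  outer loop
   vertex 0.6 3.7 3.2
   vertex 2.4 4.5 3.4
   vertex 0.3 4.3 1.7
  endloop
 endfacet
 facet normal -0.214 0.245 0.946
  outer loop
   vertex 0.6 3.7 3.2
   vertex 2.7 0.9 4.4
   vertex 2.4 4.5 3.4
  endloop
 endfacet
 facet normal -0.955 -0.288 0.076
  outer loop
   vertex 0.6 3.7 3.2
   vertex 0.3 4.3 1.7
   vertex 0.9 2.1 0.9
  endloop
 endfacet
 facet normal -0.823 -0.511 0.248
  outer loop
   vertex 0.6 3.7 3.2
   vertex 0.9 2.1 0.9
   vertex 2.7 0.9 4.4
  endloop
 endfacet
 facet normal -0.352 0.499 -0.792
  outer loop
   vertex 1.0 4.0 1.2
   vertex 0.3 4.3 1.7
   vertex 3.2 4.6 0.6
  endloop
 endfacet
 facet normal -0.528 0.160 -0.834
  outer loop
   vertex 1.0 4.0 1.2
   vertex 0.9 2.1 0.9
   vertex 0.3 4.3 1.7
  endloop
 endfacet
 facet normal -0.301 0.164 -0.939
  outer loop
   vertex 1.0 4.0 1.2
   vertex 3.2 4.6 0.6
   vertex 0.9 2.1 0.9
  endloop
 endfacet
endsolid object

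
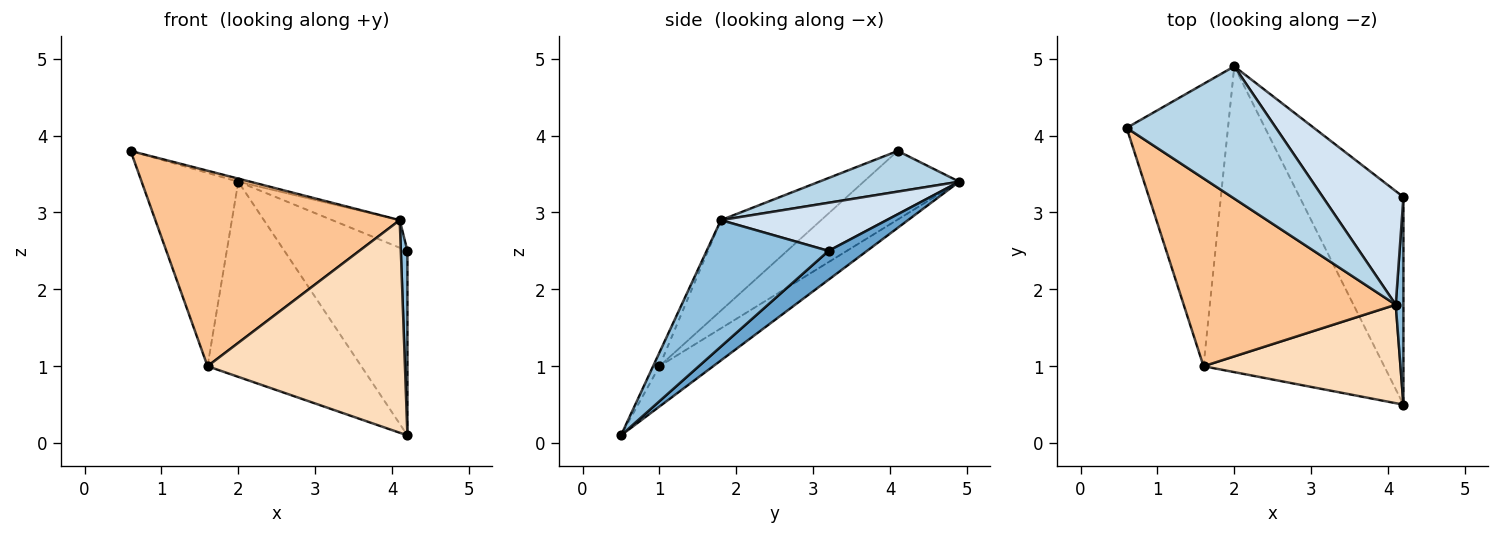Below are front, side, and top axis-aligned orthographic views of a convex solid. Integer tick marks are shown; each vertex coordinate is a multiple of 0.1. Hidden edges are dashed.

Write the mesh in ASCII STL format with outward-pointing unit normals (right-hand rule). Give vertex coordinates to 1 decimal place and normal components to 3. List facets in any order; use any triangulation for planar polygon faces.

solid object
 facet normal 0.203 0.650 -0.732
  outer loop
   vertex 4.2 3.2 2.5
   vertex 4.2 0.5 0.1
   vertex 2.0 4.9 3.4
  endloop
 endfacet
 facet normal 0.997 -0.054 0.061
  outer loop
   vertex 4.1 1.8 2.9
   vertex 4.2 0.5 0.1
   vertex 4.2 3.2 2.5
  endloop
 endfacet
 facet normal 0.263 0.022 0.965
  outer loop
   vertex 4.1 1.8 2.9
   vertex 2.0 4.9 3.4
   vertex 0.6 4.1 3.8
  endloop
 endfacet
 facet normal 0.502 0.204 0.841
  outer loop
   vertex 4.1 1.8 2.9
   vertex 4.2 3.2 2.5
   vertex 2.0 4.9 3.4
  endloop
 endfacet
 facet normal -0.488 0.493 -0.720
  outer loop
   vertex 1.6 1.0 1.0
   vertex 0.6 4.1 3.8
   vertex 2.0 4.9 3.4
  endloop
 endfacet
 facet normal -0.185 0.529 -0.828
  outer loop
   vertex 1.6 1.0 1.0
   vertex 2.0 4.9 3.4
   vertex 4.2 0.5 0.1
  endloop
 endfacet
 facet normal -0.284 -0.692 0.664
  outer loop
   vertex 1.6 1.0 1.0
   vertex 4.1 1.8 2.9
   vertex 0.6 4.1 3.8
  endloop
 endfacet
 facet normal -0.029 -0.907 0.420
  outer loop
   vertex 1.6 1.0 1.0
   vertex 4.2 0.5 0.1
   vertex 4.1 1.8 2.9
  endloop
 endfacet
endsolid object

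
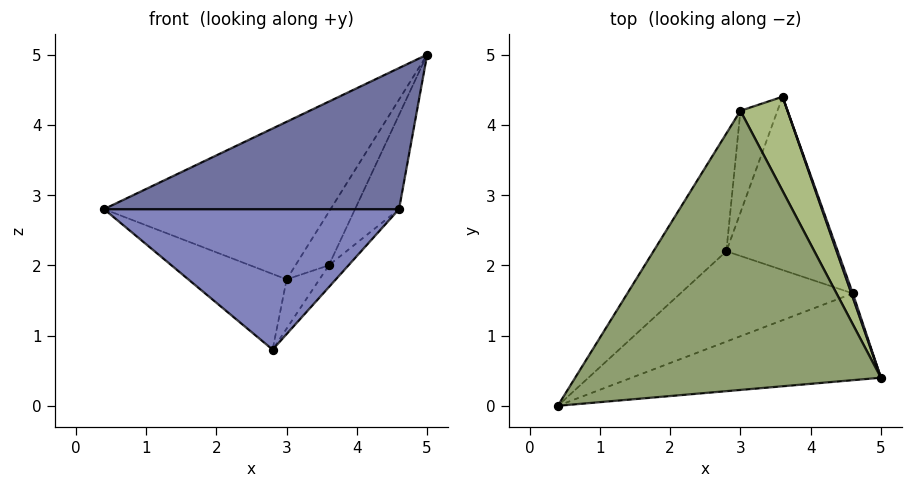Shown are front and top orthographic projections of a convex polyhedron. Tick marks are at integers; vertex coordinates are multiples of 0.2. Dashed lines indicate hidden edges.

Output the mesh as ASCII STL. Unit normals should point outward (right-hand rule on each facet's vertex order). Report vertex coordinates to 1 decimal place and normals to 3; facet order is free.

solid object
 facet normal 0.309 -0.810 -0.498
  outer loop
   vertex 4.6 1.6 2.8
   vertex 5.0 0.4 5.0
   vertex 0.4 0.0 2.8
  endloop
 endfacet
 facet normal 0.305 -0.801 -0.515
  outer loop
   vertex 4.6 1.6 2.8
   vertex 0.4 0.0 2.8
   vertex 2.8 2.2 0.8
  endloop
 endfacet
 facet normal 0.940 0.340 0.014
  outer loop
   vertex 4.6 1.6 2.8
   vertex 3.6 4.4 2.0
   vertex 5.0 0.4 5.0
  endloop
 endfacet
 facet normal 0.753 0.082 -0.653
  outer loop
   vertex 4.6 1.6 2.8
   vertex 2.8 2.2 0.8
   vertex 3.6 4.4 2.0
  endloop
 endfacet
 facet normal -0.417 0.447 0.791
  outer loop
   vertex 3.0 4.2 1.8
   vertex 0.4 0.0 2.8
   vertex 5.0 0.4 5.0
  endloop
 endfacet
 facet normal -0.414 0.449 0.792
  outer loop
   vertex 3.0 4.2 1.8
   vertex 5.0 0.4 5.0
   vertex 3.6 4.4 2.0
  endloop
 endfacet
 facet normal -0.767 0.347 -0.540
  outer loop
   vertex 3.0 4.2 1.8
   vertex 2.8 2.2 0.8
   vertex 0.4 0.0 2.8
  endloop
 endfacet
 facet normal 0.153 0.430 -0.890
  outer loop
   vertex 3.0 4.2 1.8
   vertex 3.6 4.4 2.0
   vertex 2.8 2.2 0.8
  endloop
 endfacet
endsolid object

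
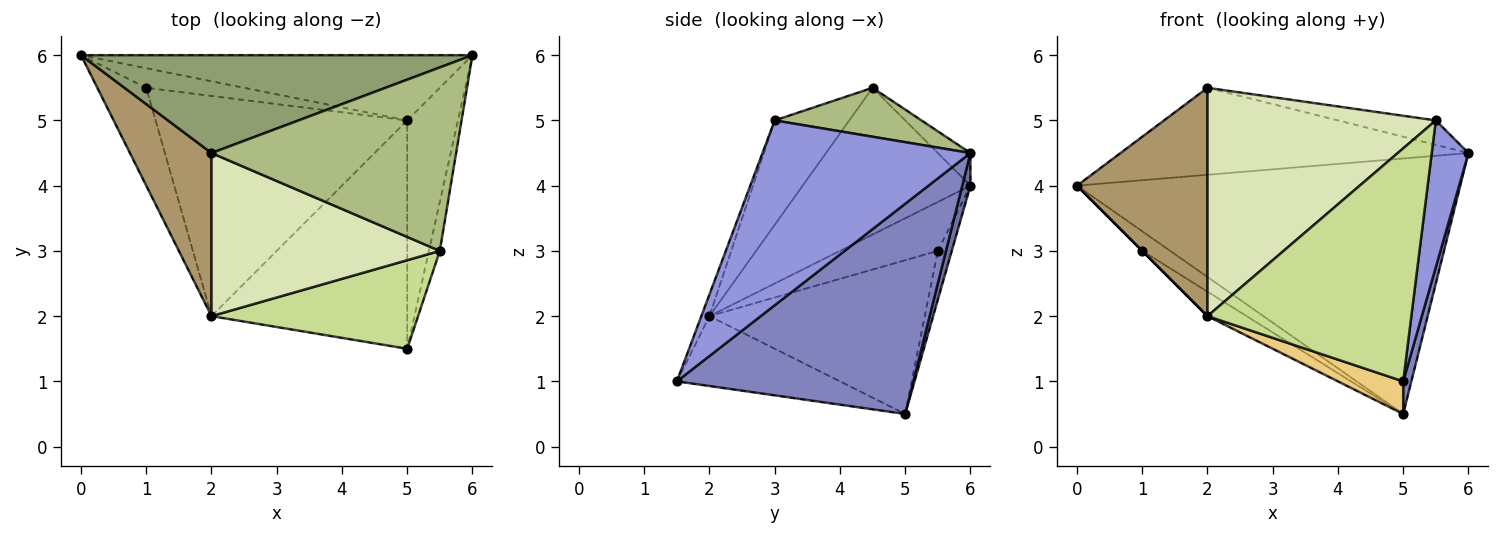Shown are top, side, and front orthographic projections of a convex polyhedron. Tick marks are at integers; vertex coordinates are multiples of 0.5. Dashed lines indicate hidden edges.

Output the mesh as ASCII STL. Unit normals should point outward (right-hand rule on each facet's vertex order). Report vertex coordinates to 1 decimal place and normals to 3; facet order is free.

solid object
 facet normal 0.021 0.969 -0.247
  outer loop
   vertex 5.0 5.0 0.5
   vertex 0.0 6.0 4.0
   vertex 6.0 6.0 4.5
  endloop
 endfacet
 facet normal 0.972 -0.034 -0.235
  outer loop
   vertex 5.0 5.0 0.5
   vertex 6.0 6.0 4.5
   vertex 5.0 1.5 1.0
  endloop
 endfacet
 facet normal 0.983 -0.173 -0.058
  outer loop
   vertex 5.5 3.0 5.0
   vertex 5.0 1.5 1.0
   vertex 6.0 6.0 4.5
  endloop
 endfacet
 facet normal -0.333 0.667 -0.667
  outer loop
   vertex 1.0 5.5 3.0
   vertex 0.0 6.0 4.0
   vertex 5.0 5.0 0.5
  endloop
 endfacet
 facet normal -0.062 0.663 0.746
  outer loop
   vertex 2.0 4.5 5.5
   vertex 6.0 6.0 4.5
   vertex 0.0 6.0 4.0
  endloop
 endfacet
 facet normal 0.194 0.130 0.972
  outer loop
   vertex 2.0 4.5 5.5
   vertex 5.5 3.0 5.0
   vertex 6.0 6.0 4.5
  endloop
 endfacet
 facet normal -0.037 -0.934 0.355
  outer loop
   vertex 2.0 2.0 2.0
   vertex 5.0 1.5 1.0
   vertex 5.5 3.0 5.0
  endloop
 endfacet
 facet normal -0.257 -0.786 0.562
  outer loop
   vertex 2.0 2.0 2.0
   vertex 5.5 3.0 5.0
   vertex 2.0 4.5 5.5
  endloop
 endfacet
 facet normal -0.723 -0.562 0.402
  outer loop
   vertex 2.0 2.0 2.0
   vertex 2.0 4.5 5.5
   vertex 0.0 6.0 4.0
  endloop
 endfacet
 facet normal -0.707 0.000 -0.707
  outer loop
   vertex 2.0 2.0 2.0
   vertex 0.0 6.0 4.0
   vertex 1.0 5.5 3.0
  endloop
 endfacet
 facet normal -0.333 -0.133 -0.933
  outer loop
   vertex 2.0 2.0 2.0
   vertex 5.0 5.0 0.5
   vertex 5.0 1.5 1.0
  endloop
 endfacet
 facet normal -0.519 0.094 -0.849
  outer loop
   vertex 2.0 2.0 2.0
   vertex 1.0 5.5 3.0
   vertex 5.0 5.0 0.5
  endloop
 endfacet
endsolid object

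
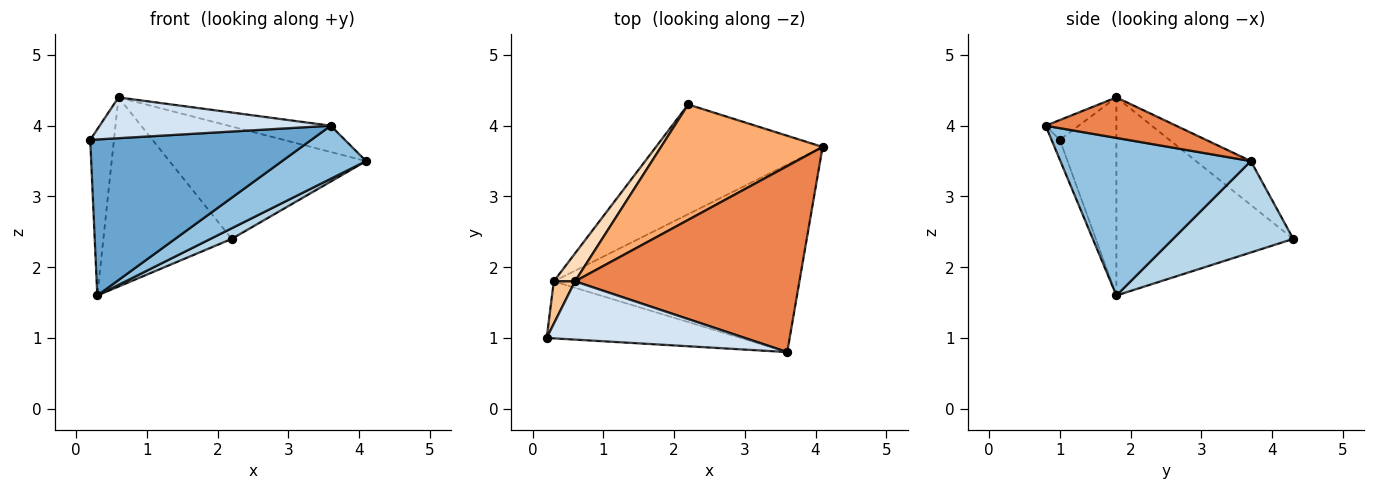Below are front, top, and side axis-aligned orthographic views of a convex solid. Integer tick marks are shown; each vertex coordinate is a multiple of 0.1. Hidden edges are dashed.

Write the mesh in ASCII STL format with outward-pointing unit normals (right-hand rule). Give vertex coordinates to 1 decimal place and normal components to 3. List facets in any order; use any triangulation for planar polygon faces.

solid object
 facet normal -0.035 -0.939 -0.343
  outer loop
   vertex 0.3 1.8 1.6
   vertex 3.6 0.8 4.0
   vertex 0.2 1.0 3.8
  endloop
 endfacet
 facet normal 0.525 -0.232 -0.819
  outer loop
   vertex 0.3 1.8 1.6
   vertex 4.1 3.7 3.5
   vertex 3.6 0.8 4.0
  endloop
 endfacet
 facet normal 0.479 -0.085 -0.874
  outer loop
   vertex 2.2 4.3 2.4
   vertex 4.1 3.7 3.5
   vertex 0.3 1.8 1.6
  endloop
 endfacet
 facet normal -0.082 -0.572 0.816
  outer loop
   vertex 0.6 1.8 4.4
   vertex 0.2 1.0 3.8
   vertex 3.6 0.8 4.0
  endloop
 endfacet
 facet normal 0.176 0.138 0.975
  outer loop
   vertex 0.6 1.8 4.4
   vertex 3.6 0.8 4.0
   vertex 4.1 3.7 3.5
  endloop
 endfacet
 facet normal -0.191 0.685 0.703
  outer loop
   vertex 0.6 1.8 4.4
   vertex 4.1 3.7 3.5
   vertex 2.2 4.3 2.4
  endloop
 endfacet
 facet normal -0.918 0.385 0.098
  outer loop
   vertex 0.6 1.8 4.4
   vertex 0.3 1.8 1.6
   vertex 0.2 1.0 3.8
  endloop
 endfacet
 facet normal -0.806 0.585 0.086
  outer loop
   vertex 0.6 1.8 4.4
   vertex 2.2 4.3 2.4
   vertex 0.3 1.8 1.6
  endloop
 endfacet
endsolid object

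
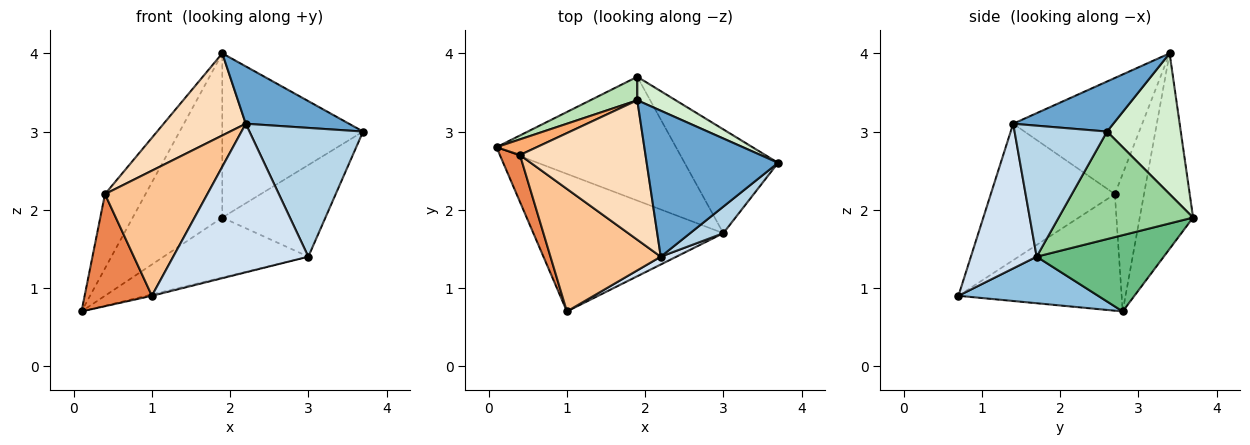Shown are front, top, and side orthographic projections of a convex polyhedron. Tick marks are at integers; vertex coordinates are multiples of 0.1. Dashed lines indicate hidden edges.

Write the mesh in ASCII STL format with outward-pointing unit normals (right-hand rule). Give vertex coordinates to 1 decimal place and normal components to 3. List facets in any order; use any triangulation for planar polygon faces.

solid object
 facet normal 0.334 -0.345 0.877
  outer loop
   vertex 2.2 1.4 3.1
   vertex 3.7 2.6 3.0
   vertex 1.9 3.4 4.0
  endloop
 endfacet
 facet normal 0.238 0.010 -0.971
  outer loop
   vertex 3.0 1.7 1.4
   vertex 1.0 0.7 0.9
   vertex 0.1 2.8 0.7
  endloop
 endfacet
 facet normal 0.623 -0.766 0.158
  outer loop
   vertex 3.0 1.7 1.4
   vertex 3.7 2.6 3.0
   vertex 2.2 1.4 3.1
  endloop
 endfacet
 facet normal 0.437 -0.898 0.047
  outer loop
   vertex 3.0 1.7 1.4
   vertex 2.2 1.4 3.1
   vertex 1.0 0.7 0.9
  endloop
 endfacet
 facet normal -0.913 -0.376 0.158
  outer loop
   vertex 0.4 2.7 2.2
   vertex 0.1 2.8 0.7
   vertex 1.0 0.7 0.9
  endloop
 endfacet
 facet normal -0.576 0.800 0.168
  outer loop
   vertex 0.4 2.7 2.2
   vertex 1.9 3.4 4.0
   vertex 0.1 2.8 0.7
  endloop
 endfacet
 facet normal -0.655 -0.540 0.529
  outer loop
   vertex 0.4 2.7 2.2
   vertex 1.0 0.7 0.9
   vertex 2.2 1.4 3.1
  endloop
 endfacet
 facet normal -0.623 -0.397 0.674
  outer loop
   vertex 0.4 2.7 2.2
   vertex 2.2 1.4 3.1
   vertex 1.9 3.4 4.0
  endloop
 endfacet
 facet normal 0.357 0.407 -0.841
  outer loop
   vertex 1.9 3.7 1.9
   vertex 3.0 1.7 1.4
   vertex 0.1 2.8 0.7
  endloop
 endfacet
 facet normal 0.653 0.501 -0.568
  outer loop
   vertex 1.9 3.7 1.9
   vertex 3.7 2.6 3.0
   vertex 3.0 1.7 1.4
  endloop
 endfacet
 facet normal -0.508 0.853 0.122
  outer loop
   vertex 1.9 3.7 1.9
   vertex 0.1 2.8 0.7
   vertex 1.9 3.4 4.0
  endloop
 endfacet
 facet normal 0.460 0.879 0.126
  outer loop
   vertex 1.9 3.7 1.9
   vertex 1.9 3.4 4.0
   vertex 3.7 2.6 3.0
  endloop
 endfacet
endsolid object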